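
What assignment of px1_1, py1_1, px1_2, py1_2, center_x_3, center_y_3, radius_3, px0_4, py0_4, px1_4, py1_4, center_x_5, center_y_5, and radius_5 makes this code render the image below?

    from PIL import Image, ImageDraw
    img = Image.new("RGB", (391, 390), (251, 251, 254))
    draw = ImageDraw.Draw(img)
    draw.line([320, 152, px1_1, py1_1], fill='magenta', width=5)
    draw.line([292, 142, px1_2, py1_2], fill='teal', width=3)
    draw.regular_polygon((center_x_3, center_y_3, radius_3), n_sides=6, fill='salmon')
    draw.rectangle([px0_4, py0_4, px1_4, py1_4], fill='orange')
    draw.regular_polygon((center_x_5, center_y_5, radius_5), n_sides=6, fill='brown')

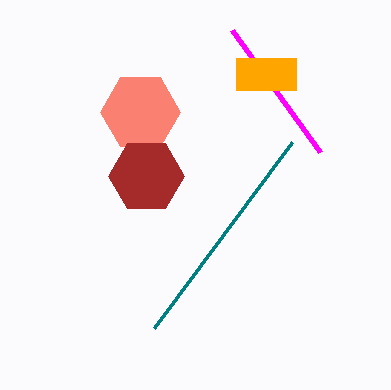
px1_1 = 232
py1_1 = 30
px1_2 = 154
py1_2 = 328
center_x_3 = 140
center_y_3 = 112
radius_3 = 40
px0_4 = 236
py0_4 = 58
px1_4 = 296
py1_4 = 90
center_x_5 = 146
center_y_5 = 176
radius_5 = 38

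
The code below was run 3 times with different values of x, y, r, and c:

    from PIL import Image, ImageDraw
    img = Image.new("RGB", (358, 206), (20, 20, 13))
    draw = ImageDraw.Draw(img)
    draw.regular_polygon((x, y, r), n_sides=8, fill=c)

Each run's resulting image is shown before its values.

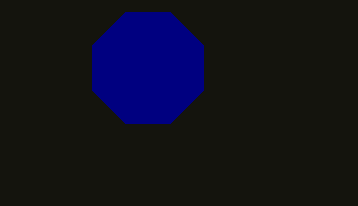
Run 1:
x = 148, y = 68, r = 60, c = 'navy'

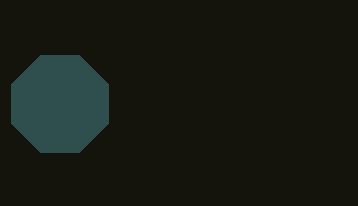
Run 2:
x = 60; y = 104; r = 52; c = 'darkslategray'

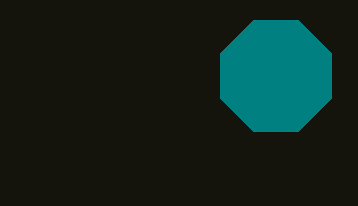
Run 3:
x = 276, y = 76, r = 60, c = 'teal'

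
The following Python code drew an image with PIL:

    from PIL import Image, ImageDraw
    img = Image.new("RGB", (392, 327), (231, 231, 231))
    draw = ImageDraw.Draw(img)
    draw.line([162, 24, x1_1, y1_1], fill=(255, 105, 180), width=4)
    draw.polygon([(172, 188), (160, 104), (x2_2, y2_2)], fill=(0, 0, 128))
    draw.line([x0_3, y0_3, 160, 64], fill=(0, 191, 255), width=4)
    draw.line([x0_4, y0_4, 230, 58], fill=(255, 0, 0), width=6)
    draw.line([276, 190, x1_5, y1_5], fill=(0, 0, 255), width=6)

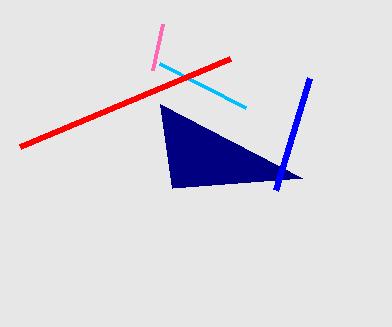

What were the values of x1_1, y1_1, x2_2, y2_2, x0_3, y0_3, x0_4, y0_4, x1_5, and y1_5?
x1_1 = 152; y1_1 = 70; x2_2 = 302; y2_2 = 178; x0_3 = 246; y0_3 = 108; x0_4 = 20; y0_4 = 146; x1_5 = 310; y1_5 = 78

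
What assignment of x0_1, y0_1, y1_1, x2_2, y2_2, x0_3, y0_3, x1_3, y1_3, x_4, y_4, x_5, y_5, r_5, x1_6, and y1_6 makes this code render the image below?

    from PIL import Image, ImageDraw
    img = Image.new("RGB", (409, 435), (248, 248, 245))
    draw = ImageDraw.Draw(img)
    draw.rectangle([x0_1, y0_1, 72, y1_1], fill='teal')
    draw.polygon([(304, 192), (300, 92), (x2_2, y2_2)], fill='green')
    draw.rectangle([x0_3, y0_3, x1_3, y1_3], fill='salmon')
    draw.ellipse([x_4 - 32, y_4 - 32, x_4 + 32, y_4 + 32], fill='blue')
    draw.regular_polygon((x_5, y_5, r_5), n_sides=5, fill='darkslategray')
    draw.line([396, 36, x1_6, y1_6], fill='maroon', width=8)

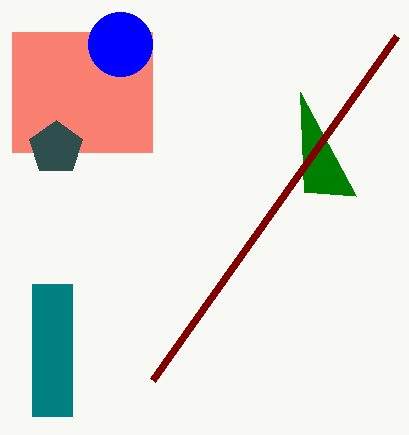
x0_1 = 32; y0_1 = 284; y1_1 = 416; x2_2 = 356; y2_2 = 196; x0_3 = 12; y0_3 = 32; x1_3 = 152; y1_3 = 152; x_4 = 120; y_4 = 44; x_5 = 56; y_5 = 148; r_5 = 28; x1_6 = 152; y1_6 = 380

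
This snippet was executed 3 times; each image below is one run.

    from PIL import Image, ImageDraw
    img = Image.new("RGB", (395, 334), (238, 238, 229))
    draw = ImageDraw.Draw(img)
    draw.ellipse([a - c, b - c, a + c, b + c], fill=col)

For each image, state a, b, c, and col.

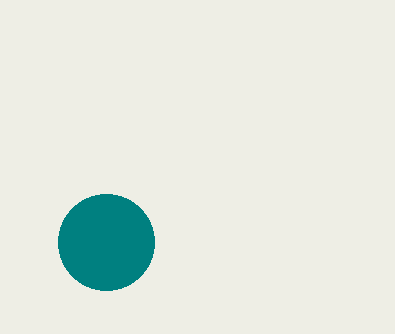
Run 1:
a = 106, b = 242, c = 48, col = 'teal'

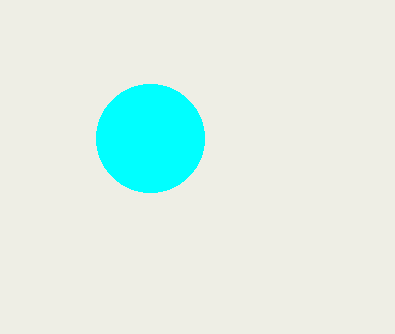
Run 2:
a = 150
b = 138
c = 54
col = 'cyan'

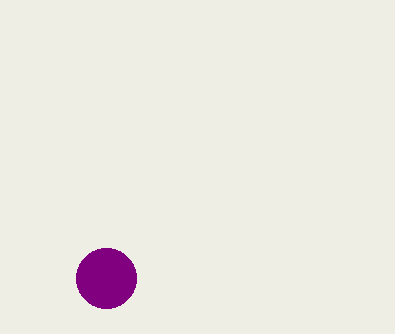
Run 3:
a = 106, b = 278, c = 30, col = 'purple'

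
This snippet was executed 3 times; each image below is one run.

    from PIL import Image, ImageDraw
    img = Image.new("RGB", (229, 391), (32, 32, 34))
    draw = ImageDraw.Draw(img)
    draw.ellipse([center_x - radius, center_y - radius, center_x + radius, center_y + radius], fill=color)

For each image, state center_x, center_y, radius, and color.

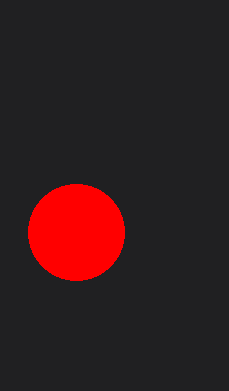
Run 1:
center_x = 76, center_y = 232, radius = 48, color = 'red'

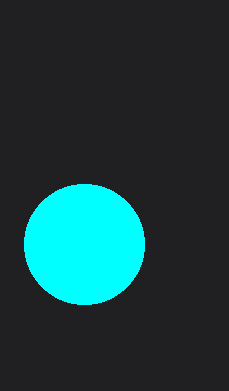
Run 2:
center_x = 84; center_y = 244; radius = 60; color = 'cyan'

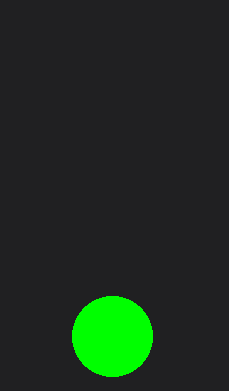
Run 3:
center_x = 112, center_y = 336, radius = 40, color = 'lime'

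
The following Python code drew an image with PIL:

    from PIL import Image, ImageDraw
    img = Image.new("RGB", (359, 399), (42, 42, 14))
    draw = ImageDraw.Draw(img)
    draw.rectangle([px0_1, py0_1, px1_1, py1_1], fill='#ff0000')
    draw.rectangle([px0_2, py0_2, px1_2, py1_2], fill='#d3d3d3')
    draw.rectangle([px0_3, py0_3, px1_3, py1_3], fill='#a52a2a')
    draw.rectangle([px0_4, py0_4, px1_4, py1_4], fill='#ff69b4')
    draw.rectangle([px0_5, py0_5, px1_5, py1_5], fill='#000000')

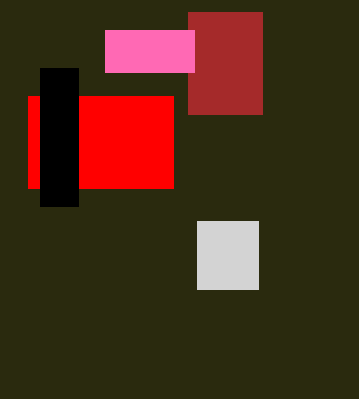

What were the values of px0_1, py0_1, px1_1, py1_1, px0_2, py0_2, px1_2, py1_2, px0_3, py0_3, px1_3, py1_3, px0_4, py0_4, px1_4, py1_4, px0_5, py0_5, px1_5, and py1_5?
px0_1 = 28, py0_1 = 96, px1_1 = 173, py1_1 = 188, px0_2 = 197, py0_2 = 221, px1_2 = 258, py1_2 = 289, px0_3 = 188, py0_3 = 12, px1_3 = 262, py1_3 = 114, px0_4 = 105, py0_4 = 30, px1_4 = 194, py1_4 = 72, px0_5 = 40, py0_5 = 68, px1_5 = 78, py1_5 = 206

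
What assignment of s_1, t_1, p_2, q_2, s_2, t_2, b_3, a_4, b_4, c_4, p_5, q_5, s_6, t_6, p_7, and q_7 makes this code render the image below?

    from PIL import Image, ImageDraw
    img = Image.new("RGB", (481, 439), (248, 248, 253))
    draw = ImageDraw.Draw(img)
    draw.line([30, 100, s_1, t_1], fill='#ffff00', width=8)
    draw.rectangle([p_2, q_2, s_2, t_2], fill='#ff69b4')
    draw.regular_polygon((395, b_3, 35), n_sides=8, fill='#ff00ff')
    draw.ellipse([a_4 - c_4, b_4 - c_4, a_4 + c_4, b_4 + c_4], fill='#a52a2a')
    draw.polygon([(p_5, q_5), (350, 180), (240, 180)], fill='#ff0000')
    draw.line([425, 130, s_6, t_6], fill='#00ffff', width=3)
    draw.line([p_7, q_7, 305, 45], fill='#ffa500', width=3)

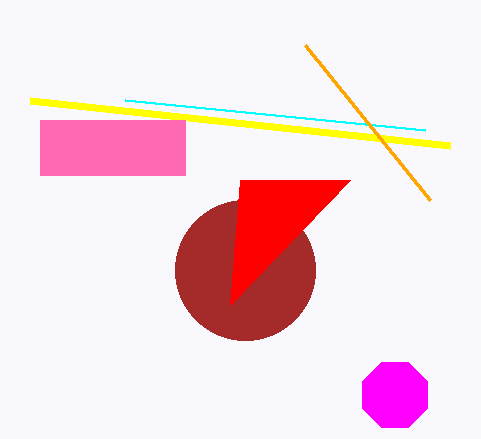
s_1 = 450
t_1 = 145
p_2 = 40
q_2 = 120
s_2 = 185
t_2 = 175
b_3 = 395
a_4 = 245
b_4 = 270
c_4 = 70
p_5 = 230
q_5 = 305
s_6 = 125
t_6 = 100
p_7 = 430
q_7 = 200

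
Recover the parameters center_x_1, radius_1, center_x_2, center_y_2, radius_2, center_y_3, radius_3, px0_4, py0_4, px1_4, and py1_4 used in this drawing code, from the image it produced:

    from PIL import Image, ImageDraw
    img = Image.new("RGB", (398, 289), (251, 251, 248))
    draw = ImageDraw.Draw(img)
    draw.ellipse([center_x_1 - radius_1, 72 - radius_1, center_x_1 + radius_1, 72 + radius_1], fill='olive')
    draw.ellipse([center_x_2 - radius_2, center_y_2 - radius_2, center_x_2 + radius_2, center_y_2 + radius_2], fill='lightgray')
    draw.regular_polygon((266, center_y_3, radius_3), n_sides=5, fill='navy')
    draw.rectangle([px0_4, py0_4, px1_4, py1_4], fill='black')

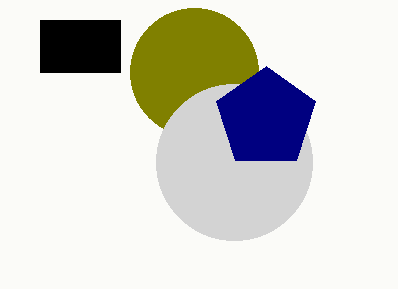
center_x_1 = 194
radius_1 = 64
center_x_2 = 234
center_y_2 = 162
radius_2 = 78
center_y_3 = 118
radius_3 = 52
px0_4 = 40
py0_4 = 20
px1_4 = 120
py1_4 = 72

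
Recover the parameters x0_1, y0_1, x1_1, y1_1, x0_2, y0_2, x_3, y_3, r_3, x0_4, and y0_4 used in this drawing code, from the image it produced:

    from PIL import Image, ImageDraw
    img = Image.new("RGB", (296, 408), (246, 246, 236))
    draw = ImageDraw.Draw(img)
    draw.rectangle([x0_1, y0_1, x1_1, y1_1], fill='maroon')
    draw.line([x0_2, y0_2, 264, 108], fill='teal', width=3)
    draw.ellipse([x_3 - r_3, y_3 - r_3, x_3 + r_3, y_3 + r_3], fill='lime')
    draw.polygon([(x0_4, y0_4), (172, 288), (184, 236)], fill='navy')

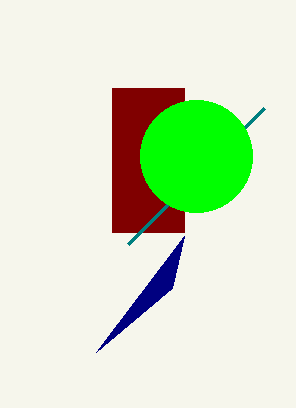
x0_1 = 112
y0_1 = 88
x1_1 = 184
y1_1 = 232
x0_2 = 128
y0_2 = 244
x_3 = 196
y_3 = 156
r_3 = 56
x0_4 = 96
y0_4 = 352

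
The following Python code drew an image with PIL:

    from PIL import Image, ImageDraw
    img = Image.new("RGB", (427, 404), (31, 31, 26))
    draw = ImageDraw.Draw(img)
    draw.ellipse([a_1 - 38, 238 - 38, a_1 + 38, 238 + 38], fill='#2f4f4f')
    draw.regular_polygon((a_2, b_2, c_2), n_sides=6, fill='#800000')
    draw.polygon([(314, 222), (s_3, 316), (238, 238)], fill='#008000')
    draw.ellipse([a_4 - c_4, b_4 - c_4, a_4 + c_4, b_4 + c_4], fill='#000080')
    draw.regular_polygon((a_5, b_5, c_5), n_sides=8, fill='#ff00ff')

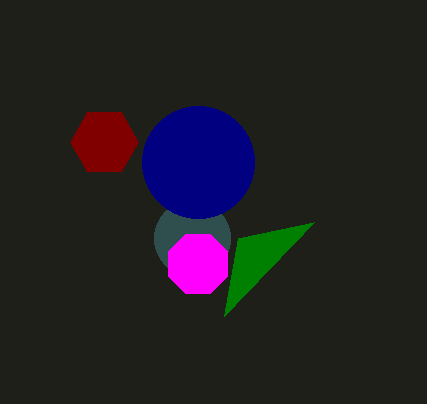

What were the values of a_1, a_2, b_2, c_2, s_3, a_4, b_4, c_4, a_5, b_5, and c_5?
a_1 = 192, a_2 = 104, b_2 = 142, c_2 = 34, s_3 = 224, a_4 = 198, b_4 = 162, c_4 = 56, a_5 = 198, b_5 = 264, c_5 = 32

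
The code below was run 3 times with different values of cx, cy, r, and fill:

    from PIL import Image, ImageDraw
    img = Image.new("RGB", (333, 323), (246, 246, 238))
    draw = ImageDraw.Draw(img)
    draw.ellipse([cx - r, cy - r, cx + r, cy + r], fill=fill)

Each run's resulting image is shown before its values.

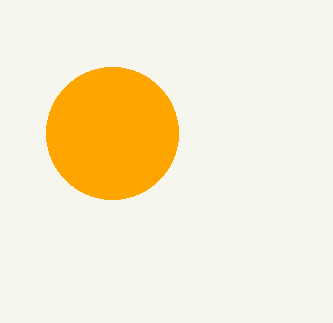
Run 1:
cx = 112; cy = 133; r = 66; fill = 'orange'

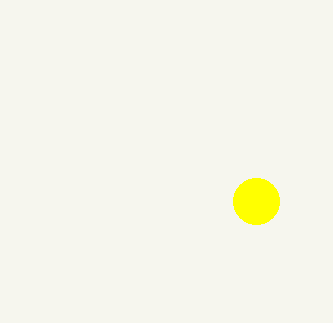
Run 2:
cx = 256, cy = 201, r = 23, fill = 'yellow'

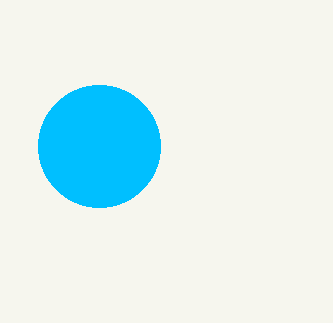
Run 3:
cx = 99, cy = 146, r = 61, fill = 'deepskyblue'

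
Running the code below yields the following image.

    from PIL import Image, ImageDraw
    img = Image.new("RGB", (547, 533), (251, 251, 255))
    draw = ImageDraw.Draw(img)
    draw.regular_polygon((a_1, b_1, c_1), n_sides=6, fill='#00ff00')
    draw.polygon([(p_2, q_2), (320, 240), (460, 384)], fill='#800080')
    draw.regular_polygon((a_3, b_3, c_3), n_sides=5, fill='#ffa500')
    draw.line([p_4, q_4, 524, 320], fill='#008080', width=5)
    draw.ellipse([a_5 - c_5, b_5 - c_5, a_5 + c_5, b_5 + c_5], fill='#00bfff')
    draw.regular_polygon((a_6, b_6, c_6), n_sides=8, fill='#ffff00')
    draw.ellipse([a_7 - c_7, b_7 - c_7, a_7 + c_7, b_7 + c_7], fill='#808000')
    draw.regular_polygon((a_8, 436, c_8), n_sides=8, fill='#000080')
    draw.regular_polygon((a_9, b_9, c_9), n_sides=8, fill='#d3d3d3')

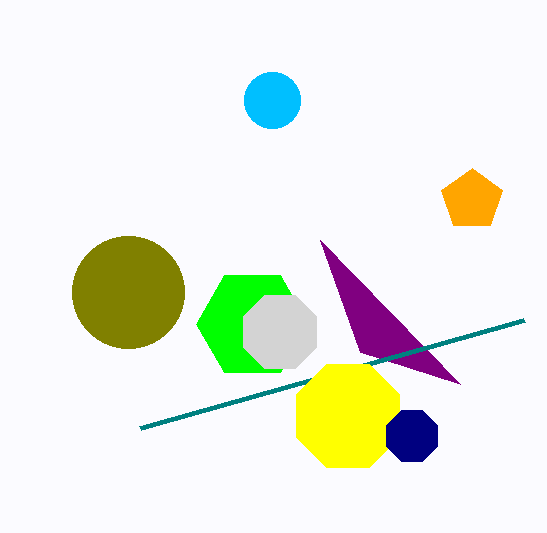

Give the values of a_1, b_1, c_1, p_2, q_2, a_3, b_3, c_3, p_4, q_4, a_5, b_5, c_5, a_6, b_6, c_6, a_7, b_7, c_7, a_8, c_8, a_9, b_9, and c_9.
a_1 = 252, b_1 = 324, c_1 = 56, p_2 = 360, q_2 = 352, a_3 = 472, b_3 = 200, c_3 = 32, p_4 = 140, q_4 = 428, a_5 = 272, b_5 = 100, c_5 = 28, a_6 = 348, b_6 = 416, c_6 = 56, a_7 = 128, b_7 = 292, c_7 = 56, a_8 = 412, c_8 = 28, a_9 = 280, b_9 = 332, c_9 = 40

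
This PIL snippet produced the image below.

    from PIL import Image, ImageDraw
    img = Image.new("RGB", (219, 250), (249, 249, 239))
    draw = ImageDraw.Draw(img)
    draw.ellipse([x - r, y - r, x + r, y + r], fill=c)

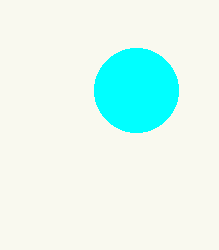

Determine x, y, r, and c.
x = 136; y = 90; r = 42; c = 'cyan'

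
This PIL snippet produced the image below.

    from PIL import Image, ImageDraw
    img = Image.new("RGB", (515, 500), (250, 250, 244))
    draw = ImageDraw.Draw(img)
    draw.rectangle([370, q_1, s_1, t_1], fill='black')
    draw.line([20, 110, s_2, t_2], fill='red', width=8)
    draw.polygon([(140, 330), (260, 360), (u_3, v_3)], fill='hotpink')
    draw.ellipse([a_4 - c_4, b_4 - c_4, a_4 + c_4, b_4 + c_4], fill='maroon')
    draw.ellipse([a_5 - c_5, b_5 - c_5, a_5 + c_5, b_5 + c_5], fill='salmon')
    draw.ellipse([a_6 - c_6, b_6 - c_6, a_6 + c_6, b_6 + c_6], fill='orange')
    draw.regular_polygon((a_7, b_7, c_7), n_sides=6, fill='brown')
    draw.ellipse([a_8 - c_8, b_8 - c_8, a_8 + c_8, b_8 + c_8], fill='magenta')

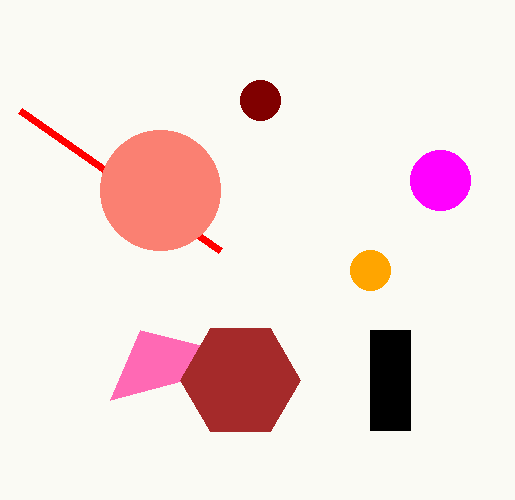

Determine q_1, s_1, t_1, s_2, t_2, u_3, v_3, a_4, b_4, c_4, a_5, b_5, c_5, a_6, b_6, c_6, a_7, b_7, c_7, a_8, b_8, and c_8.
q_1 = 330
s_1 = 410
t_1 = 430
s_2 = 220
t_2 = 250
u_3 = 110
v_3 = 400
a_4 = 260
b_4 = 100
c_4 = 20
a_5 = 160
b_5 = 190
c_5 = 60
a_6 = 370
b_6 = 270
c_6 = 20
a_7 = 240
b_7 = 380
c_7 = 60
a_8 = 440
b_8 = 180
c_8 = 30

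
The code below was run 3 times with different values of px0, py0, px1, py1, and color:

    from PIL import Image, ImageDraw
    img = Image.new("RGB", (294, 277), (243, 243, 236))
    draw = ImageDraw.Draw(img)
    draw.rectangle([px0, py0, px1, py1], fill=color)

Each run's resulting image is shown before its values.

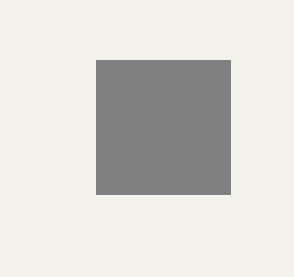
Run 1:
px0 = 96
py0 = 60
px1 = 230
py1 = 194
color = 'gray'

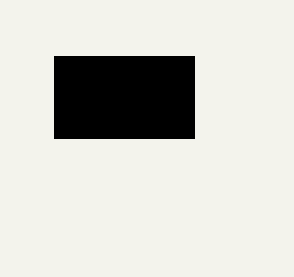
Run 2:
px0 = 54; py0 = 56; px1 = 194; py1 = 138; color = 'black'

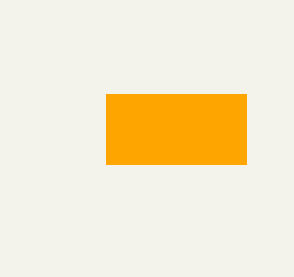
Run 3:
px0 = 106; py0 = 94; px1 = 246; py1 = 164; color = 'orange'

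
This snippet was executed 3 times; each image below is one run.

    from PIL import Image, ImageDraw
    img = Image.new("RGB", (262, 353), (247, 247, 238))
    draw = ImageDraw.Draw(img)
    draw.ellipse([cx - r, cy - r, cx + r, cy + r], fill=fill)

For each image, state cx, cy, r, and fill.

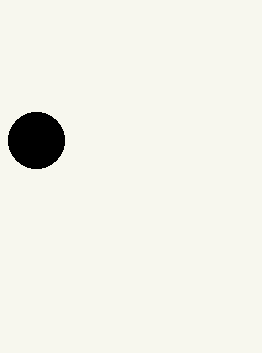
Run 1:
cx = 36; cy = 140; r = 28; fill = 'black'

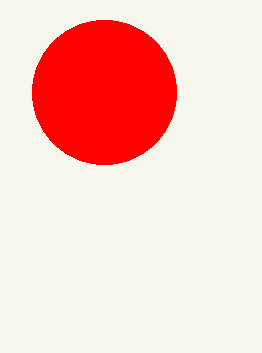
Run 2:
cx = 104
cy = 92
r = 72
fill = 'red'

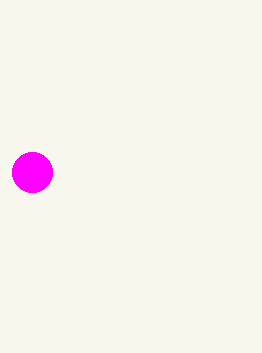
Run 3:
cx = 32, cy = 172, r = 20, fill = 'magenta'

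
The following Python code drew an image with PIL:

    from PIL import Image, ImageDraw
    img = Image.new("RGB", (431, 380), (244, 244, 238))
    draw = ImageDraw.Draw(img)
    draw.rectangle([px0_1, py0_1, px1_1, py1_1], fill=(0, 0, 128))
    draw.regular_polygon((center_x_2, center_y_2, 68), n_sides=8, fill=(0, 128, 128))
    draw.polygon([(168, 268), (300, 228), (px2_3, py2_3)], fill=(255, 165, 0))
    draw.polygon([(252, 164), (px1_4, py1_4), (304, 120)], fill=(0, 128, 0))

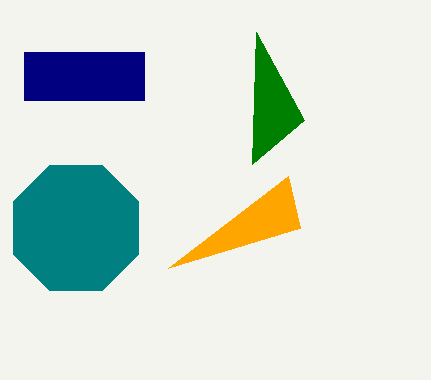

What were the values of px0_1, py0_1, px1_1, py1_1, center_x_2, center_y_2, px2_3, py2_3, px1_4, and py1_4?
px0_1 = 24
py0_1 = 52
px1_1 = 144
py1_1 = 100
center_x_2 = 76
center_y_2 = 228
px2_3 = 288
py2_3 = 176
px1_4 = 256
py1_4 = 32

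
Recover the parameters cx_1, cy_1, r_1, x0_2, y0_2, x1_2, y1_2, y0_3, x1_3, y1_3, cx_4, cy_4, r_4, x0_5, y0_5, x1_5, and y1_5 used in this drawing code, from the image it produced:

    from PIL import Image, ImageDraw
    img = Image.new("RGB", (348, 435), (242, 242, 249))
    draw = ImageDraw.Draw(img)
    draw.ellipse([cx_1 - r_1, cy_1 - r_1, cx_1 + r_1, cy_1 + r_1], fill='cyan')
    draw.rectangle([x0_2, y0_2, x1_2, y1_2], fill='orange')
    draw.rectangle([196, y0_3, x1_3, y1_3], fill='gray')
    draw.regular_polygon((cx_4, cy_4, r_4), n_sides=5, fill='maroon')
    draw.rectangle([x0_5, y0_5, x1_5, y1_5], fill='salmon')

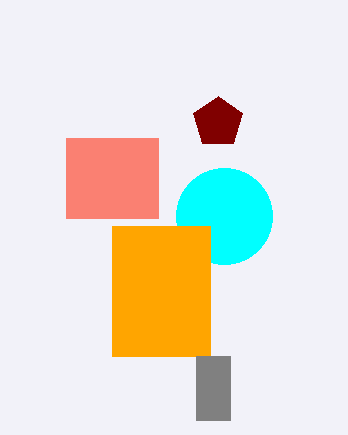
cx_1 = 224, cy_1 = 216, r_1 = 48, x0_2 = 112, y0_2 = 226, x1_2 = 210, y1_2 = 356, y0_3 = 356, x1_3 = 230, y1_3 = 420, cx_4 = 218, cy_4 = 122, r_4 = 26, x0_5 = 66, y0_5 = 138, x1_5 = 158, y1_5 = 218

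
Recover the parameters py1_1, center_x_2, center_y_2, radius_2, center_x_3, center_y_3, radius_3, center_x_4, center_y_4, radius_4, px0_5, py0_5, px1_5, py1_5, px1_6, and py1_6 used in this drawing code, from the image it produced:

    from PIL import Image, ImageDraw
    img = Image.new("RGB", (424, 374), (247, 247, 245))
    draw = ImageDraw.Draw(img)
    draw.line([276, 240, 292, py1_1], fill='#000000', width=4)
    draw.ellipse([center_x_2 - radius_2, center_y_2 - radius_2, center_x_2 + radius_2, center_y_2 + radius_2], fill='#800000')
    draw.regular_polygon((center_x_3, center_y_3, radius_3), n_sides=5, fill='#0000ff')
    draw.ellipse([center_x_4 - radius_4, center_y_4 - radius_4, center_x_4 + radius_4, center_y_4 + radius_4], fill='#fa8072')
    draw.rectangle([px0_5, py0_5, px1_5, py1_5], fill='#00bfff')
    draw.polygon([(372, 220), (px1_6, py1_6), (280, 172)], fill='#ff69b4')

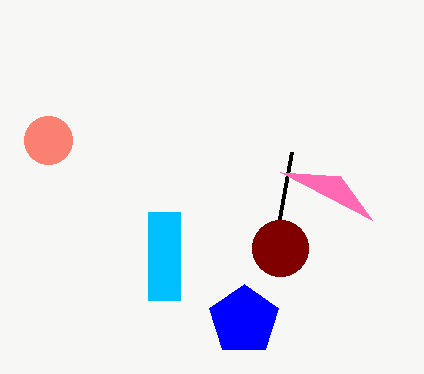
py1_1 = 152, center_x_2 = 280, center_y_2 = 248, radius_2 = 28, center_x_3 = 244, center_y_3 = 320, radius_3 = 36, center_x_4 = 48, center_y_4 = 140, radius_4 = 24, px0_5 = 148, py0_5 = 212, px1_5 = 180, py1_5 = 300, px1_6 = 340, py1_6 = 176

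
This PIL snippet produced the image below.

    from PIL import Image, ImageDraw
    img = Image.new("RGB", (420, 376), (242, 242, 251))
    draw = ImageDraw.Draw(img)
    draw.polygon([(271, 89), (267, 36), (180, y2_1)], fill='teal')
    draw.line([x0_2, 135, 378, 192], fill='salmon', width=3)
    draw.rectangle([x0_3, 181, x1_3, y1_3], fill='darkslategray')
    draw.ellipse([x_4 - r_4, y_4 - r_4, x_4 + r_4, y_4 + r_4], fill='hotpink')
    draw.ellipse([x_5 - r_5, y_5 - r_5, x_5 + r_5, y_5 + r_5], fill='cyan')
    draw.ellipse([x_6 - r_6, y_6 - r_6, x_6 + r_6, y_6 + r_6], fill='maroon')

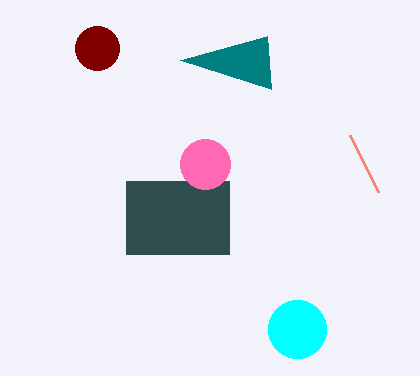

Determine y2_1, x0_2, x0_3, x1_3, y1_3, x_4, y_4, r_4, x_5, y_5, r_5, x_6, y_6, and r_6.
y2_1 = 60; x0_2 = 350; x0_3 = 126; x1_3 = 229; y1_3 = 254; x_4 = 205; y_4 = 164; r_4 = 25; x_5 = 297; y_5 = 329; r_5 = 29; x_6 = 97; y_6 = 48; r_6 = 22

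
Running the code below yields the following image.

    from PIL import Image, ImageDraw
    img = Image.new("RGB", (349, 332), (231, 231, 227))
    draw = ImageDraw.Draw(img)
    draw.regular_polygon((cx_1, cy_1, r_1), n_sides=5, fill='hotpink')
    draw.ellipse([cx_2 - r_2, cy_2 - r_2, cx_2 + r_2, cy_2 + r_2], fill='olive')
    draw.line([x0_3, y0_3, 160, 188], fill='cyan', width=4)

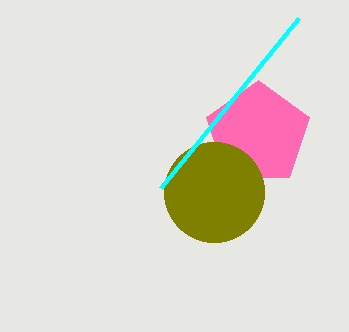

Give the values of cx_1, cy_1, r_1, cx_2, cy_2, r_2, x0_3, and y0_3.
cx_1 = 258, cy_1 = 134, r_1 = 54, cx_2 = 214, cy_2 = 192, r_2 = 50, x0_3 = 298, y0_3 = 18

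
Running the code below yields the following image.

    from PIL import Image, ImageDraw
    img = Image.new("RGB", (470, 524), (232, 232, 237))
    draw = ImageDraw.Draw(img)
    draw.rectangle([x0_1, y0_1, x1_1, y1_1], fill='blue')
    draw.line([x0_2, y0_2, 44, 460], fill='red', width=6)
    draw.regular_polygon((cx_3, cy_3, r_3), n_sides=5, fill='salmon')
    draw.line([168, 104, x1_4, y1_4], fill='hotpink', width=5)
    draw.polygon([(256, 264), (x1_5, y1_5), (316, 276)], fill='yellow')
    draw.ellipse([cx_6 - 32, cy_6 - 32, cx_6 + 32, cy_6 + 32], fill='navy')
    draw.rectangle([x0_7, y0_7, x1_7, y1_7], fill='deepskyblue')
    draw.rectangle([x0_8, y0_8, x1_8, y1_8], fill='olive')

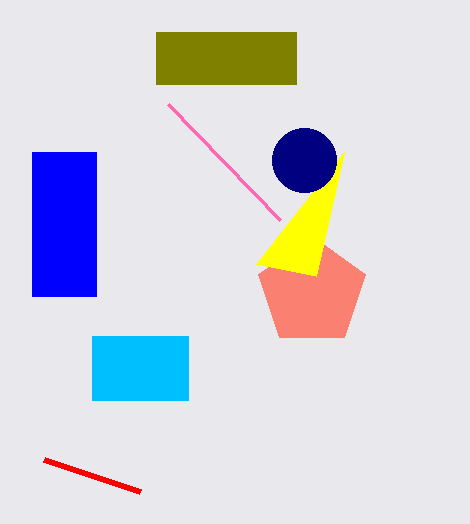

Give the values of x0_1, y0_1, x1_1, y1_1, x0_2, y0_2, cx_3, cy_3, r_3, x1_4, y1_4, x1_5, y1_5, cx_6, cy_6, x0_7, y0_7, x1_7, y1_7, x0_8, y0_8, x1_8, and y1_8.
x0_1 = 32; y0_1 = 152; x1_1 = 96; y1_1 = 296; x0_2 = 140; y0_2 = 492; cx_3 = 312; cy_3 = 292; r_3 = 56; x1_4 = 280; y1_4 = 220; x1_5 = 344; y1_5 = 152; cx_6 = 304; cy_6 = 160; x0_7 = 92; y0_7 = 336; x1_7 = 188; y1_7 = 400; x0_8 = 156; y0_8 = 32; x1_8 = 296; y1_8 = 84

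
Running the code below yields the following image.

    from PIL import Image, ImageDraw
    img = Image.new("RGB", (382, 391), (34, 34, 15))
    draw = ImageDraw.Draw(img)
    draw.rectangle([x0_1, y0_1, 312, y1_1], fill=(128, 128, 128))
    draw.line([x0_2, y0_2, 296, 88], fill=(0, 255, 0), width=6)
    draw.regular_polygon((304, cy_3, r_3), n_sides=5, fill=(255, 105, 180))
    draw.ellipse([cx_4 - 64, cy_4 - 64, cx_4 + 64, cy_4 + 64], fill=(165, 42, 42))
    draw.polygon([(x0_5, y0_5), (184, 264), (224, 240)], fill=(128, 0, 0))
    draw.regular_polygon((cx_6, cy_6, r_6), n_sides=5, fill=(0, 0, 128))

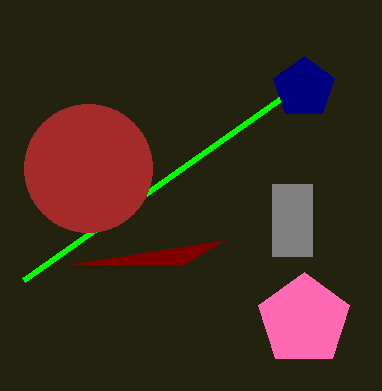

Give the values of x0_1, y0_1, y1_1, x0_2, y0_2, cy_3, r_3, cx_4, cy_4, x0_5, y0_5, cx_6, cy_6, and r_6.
x0_1 = 272; y0_1 = 184; y1_1 = 256; x0_2 = 24; y0_2 = 280; cy_3 = 320; r_3 = 48; cx_4 = 88; cy_4 = 168; x0_5 = 72; y0_5 = 264; cx_6 = 304; cy_6 = 88; r_6 = 32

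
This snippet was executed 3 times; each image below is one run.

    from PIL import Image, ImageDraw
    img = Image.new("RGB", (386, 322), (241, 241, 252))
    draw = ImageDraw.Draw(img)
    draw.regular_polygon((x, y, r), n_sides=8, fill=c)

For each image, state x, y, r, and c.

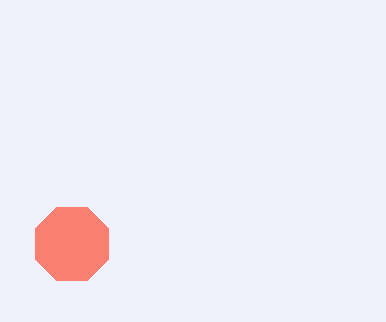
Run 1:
x = 72, y = 244, r = 40, c = 'salmon'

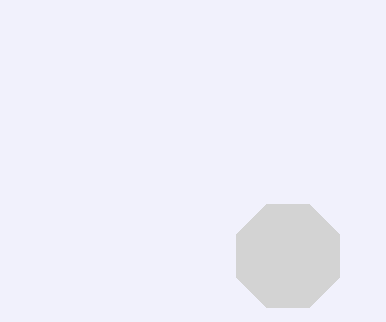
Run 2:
x = 288; y = 256; r = 56; c = 'lightgray'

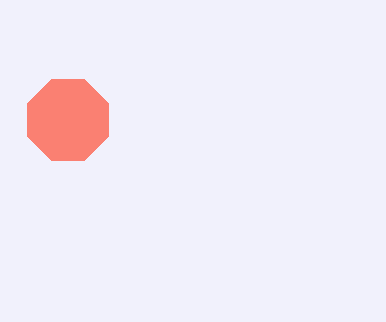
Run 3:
x = 68
y = 120
r = 44
c = 'salmon'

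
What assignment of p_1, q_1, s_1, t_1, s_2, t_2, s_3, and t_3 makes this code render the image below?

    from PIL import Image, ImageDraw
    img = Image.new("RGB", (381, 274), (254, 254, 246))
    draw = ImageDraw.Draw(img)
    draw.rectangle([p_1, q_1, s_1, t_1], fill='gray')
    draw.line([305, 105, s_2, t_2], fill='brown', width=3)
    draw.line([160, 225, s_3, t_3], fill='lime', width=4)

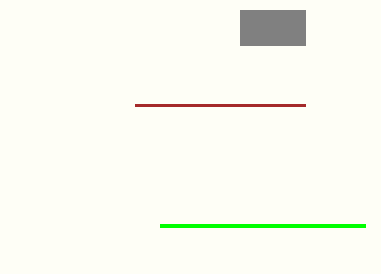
p_1 = 240, q_1 = 10, s_1 = 305, t_1 = 45, s_2 = 135, t_2 = 105, s_3 = 365, t_3 = 225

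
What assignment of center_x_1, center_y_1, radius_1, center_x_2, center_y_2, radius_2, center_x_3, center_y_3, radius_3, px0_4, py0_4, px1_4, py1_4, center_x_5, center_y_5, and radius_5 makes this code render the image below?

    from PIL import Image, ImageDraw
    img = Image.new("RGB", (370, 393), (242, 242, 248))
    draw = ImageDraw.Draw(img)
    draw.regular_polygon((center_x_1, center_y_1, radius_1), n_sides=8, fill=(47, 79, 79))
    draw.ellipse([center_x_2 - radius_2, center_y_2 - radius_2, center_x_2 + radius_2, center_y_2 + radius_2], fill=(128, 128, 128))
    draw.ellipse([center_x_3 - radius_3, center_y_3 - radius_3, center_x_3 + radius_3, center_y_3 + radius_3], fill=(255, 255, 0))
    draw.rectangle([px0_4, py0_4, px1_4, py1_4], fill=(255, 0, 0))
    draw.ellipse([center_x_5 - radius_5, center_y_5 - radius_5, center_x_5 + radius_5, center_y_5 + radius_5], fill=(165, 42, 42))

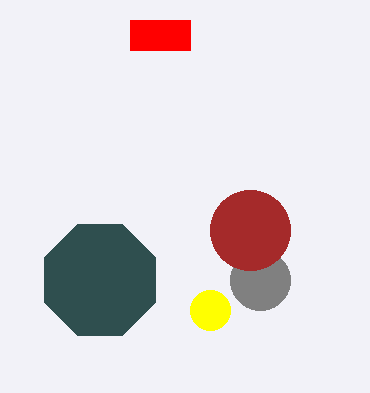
center_x_1 = 100
center_y_1 = 280
radius_1 = 60
center_x_2 = 260
center_y_2 = 280
radius_2 = 30
center_x_3 = 210
center_y_3 = 310
radius_3 = 20
px0_4 = 130
py0_4 = 20
px1_4 = 190
py1_4 = 50
center_x_5 = 250
center_y_5 = 230
radius_5 = 40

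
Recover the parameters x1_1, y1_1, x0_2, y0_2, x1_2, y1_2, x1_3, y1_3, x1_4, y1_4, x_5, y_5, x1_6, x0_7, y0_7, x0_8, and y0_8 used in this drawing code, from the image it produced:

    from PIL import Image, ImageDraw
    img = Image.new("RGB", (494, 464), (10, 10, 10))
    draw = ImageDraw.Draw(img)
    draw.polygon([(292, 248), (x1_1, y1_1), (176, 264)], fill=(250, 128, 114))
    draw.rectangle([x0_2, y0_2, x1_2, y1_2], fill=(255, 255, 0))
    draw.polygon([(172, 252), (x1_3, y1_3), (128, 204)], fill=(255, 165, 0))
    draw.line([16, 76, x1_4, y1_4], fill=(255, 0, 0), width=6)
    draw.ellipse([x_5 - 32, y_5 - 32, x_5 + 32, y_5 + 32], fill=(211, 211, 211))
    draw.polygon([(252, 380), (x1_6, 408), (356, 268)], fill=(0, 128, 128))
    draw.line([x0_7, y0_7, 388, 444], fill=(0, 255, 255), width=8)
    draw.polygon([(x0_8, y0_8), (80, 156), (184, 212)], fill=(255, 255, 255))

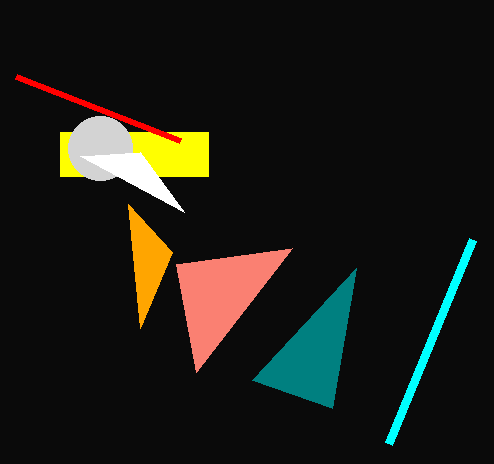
x1_1 = 196
y1_1 = 372
x0_2 = 60
y0_2 = 132
x1_2 = 208
y1_2 = 176
x1_3 = 140
y1_3 = 328
x1_4 = 180
y1_4 = 140
x_5 = 100
y_5 = 148
x1_6 = 332
x0_7 = 472
y0_7 = 240
x0_8 = 140
y0_8 = 152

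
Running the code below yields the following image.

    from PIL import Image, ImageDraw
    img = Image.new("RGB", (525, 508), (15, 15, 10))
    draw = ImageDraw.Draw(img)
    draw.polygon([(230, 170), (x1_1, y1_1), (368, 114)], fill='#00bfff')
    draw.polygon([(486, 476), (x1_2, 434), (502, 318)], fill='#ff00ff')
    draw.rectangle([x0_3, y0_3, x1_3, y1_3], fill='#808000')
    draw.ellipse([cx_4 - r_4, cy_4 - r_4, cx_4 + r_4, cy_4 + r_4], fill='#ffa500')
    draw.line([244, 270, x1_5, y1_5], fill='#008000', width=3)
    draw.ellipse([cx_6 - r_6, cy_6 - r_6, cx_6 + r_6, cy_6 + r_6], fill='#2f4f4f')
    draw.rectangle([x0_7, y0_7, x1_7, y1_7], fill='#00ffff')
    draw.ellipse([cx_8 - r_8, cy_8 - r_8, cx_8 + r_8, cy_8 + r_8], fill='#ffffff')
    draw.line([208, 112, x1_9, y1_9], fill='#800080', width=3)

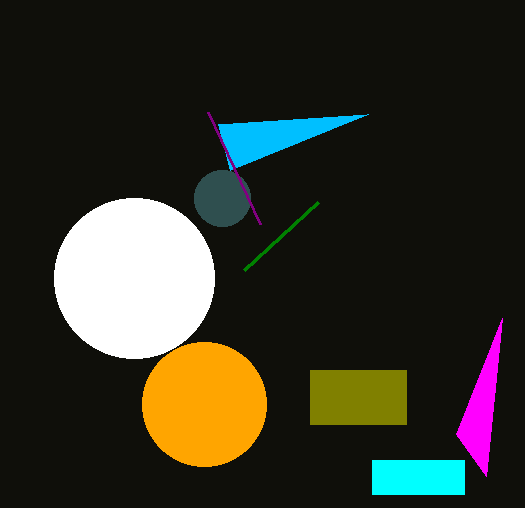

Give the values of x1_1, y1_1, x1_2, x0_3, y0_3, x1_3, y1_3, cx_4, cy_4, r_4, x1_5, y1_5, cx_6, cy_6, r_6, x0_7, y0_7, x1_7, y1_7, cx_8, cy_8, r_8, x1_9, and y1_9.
x1_1 = 218; y1_1 = 124; x1_2 = 456; x0_3 = 310; y0_3 = 370; x1_3 = 406; y1_3 = 424; cx_4 = 204; cy_4 = 404; r_4 = 62; x1_5 = 318; y1_5 = 202; cx_6 = 222; cy_6 = 198; r_6 = 28; x0_7 = 372; y0_7 = 460; x1_7 = 464; y1_7 = 494; cx_8 = 134; cy_8 = 278; r_8 = 80; x1_9 = 260; y1_9 = 224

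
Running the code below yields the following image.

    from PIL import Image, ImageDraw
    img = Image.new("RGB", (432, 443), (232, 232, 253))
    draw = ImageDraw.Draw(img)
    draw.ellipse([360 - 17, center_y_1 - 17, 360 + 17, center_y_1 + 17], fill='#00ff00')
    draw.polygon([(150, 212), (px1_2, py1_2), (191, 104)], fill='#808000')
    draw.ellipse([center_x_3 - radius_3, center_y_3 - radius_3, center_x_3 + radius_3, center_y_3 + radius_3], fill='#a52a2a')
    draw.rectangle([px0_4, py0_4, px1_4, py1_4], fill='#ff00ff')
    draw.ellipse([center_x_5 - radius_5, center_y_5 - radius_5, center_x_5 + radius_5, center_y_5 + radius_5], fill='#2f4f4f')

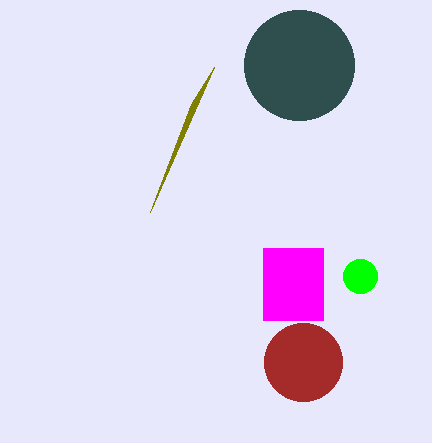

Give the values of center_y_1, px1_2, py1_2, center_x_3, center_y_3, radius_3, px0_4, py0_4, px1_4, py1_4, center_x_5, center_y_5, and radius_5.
center_y_1 = 276
px1_2 = 214
py1_2 = 67
center_x_3 = 303
center_y_3 = 362
radius_3 = 39
px0_4 = 263
py0_4 = 248
px1_4 = 323
py1_4 = 320
center_x_5 = 299
center_y_5 = 65
radius_5 = 55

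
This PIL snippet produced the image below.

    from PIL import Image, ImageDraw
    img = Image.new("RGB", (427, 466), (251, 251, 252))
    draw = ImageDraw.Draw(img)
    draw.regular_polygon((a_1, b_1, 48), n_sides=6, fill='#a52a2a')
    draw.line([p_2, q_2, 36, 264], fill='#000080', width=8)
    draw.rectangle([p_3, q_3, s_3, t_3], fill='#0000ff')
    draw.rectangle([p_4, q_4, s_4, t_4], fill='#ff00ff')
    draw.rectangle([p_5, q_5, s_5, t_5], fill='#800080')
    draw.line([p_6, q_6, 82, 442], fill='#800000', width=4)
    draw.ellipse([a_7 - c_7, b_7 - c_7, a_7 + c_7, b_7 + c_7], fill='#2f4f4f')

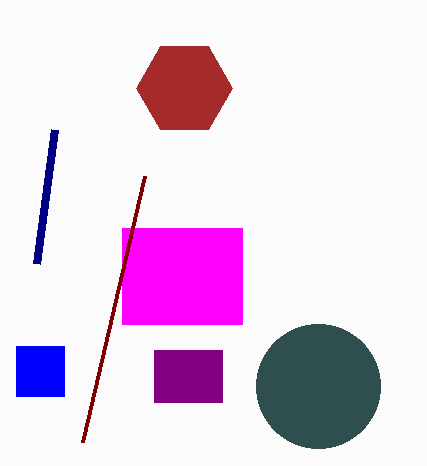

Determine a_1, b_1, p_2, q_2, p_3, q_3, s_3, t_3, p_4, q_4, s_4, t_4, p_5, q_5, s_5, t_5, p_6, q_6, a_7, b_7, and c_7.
a_1 = 184; b_1 = 88; p_2 = 54; q_2 = 130; p_3 = 16; q_3 = 346; s_3 = 64; t_3 = 396; p_4 = 122; q_4 = 228; s_4 = 242; t_4 = 324; p_5 = 154; q_5 = 350; s_5 = 222; t_5 = 402; p_6 = 144; q_6 = 176; a_7 = 318; b_7 = 386; c_7 = 62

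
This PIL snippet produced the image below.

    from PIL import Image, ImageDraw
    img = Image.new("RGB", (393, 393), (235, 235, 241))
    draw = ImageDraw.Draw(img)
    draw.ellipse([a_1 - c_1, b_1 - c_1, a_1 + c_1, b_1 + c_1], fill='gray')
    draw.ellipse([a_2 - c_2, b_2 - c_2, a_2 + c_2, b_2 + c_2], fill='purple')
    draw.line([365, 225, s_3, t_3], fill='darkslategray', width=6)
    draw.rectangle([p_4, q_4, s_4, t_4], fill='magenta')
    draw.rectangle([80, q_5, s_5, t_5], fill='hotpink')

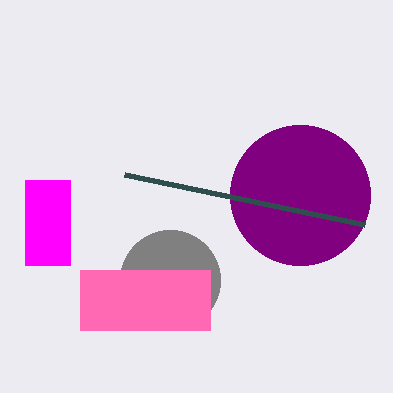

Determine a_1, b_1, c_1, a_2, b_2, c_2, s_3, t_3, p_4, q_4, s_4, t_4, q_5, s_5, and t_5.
a_1 = 170; b_1 = 280; c_1 = 50; a_2 = 300; b_2 = 195; c_2 = 70; s_3 = 125; t_3 = 175; p_4 = 25; q_4 = 180; s_4 = 70; t_4 = 265; q_5 = 270; s_5 = 210; t_5 = 330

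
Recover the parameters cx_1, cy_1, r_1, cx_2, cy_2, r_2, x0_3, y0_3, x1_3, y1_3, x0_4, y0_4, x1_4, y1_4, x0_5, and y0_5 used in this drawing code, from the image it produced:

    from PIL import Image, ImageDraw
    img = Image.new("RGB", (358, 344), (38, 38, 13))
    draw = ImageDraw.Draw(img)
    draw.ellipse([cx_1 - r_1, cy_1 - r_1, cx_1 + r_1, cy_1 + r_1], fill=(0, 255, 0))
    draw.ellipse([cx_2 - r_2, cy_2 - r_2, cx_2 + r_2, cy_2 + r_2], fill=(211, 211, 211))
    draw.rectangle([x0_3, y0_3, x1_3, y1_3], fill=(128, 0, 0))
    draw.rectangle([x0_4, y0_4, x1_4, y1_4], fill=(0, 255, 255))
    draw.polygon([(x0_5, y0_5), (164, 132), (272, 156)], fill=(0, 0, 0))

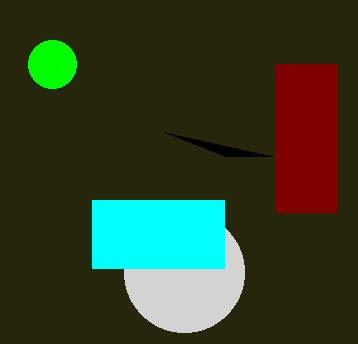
cx_1 = 52
cy_1 = 64
r_1 = 24
cx_2 = 184
cy_2 = 272
r_2 = 60
x0_3 = 276
y0_3 = 64
x1_3 = 336
y1_3 = 212
x0_4 = 92
y0_4 = 200
x1_4 = 224
y1_4 = 268
x0_5 = 224
y0_5 = 156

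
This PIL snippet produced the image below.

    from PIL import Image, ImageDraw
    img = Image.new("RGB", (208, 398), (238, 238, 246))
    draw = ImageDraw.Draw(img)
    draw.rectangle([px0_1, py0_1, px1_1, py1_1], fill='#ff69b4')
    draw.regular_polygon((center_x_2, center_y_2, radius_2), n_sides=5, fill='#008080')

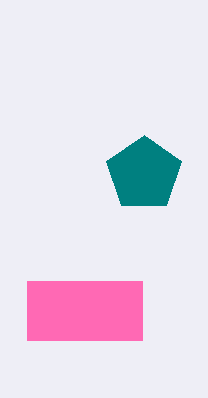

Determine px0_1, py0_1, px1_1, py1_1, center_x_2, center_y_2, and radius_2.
px0_1 = 27
py0_1 = 281
px1_1 = 142
py1_1 = 340
center_x_2 = 144
center_y_2 = 174
radius_2 = 39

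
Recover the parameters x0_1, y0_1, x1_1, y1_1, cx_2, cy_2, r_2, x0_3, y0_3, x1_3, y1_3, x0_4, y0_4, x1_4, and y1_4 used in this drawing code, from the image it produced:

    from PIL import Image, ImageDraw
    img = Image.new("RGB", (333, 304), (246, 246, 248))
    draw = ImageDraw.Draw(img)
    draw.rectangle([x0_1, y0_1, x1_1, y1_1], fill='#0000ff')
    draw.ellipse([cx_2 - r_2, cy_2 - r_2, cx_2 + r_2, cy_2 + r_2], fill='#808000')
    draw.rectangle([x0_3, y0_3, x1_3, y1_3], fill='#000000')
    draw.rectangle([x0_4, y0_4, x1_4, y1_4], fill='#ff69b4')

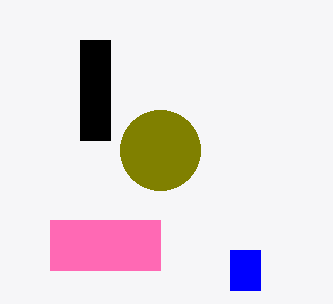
x0_1 = 230, y0_1 = 250, x1_1 = 260, y1_1 = 290, cx_2 = 160, cy_2 = 150, r_2 = 40, x0_3 = 80, y0_3 = 40, x1_3 = 110, y1_3 = 140, x0_4 = 50, y0_4 = 220, x1_4 = 160, y1_4 = 270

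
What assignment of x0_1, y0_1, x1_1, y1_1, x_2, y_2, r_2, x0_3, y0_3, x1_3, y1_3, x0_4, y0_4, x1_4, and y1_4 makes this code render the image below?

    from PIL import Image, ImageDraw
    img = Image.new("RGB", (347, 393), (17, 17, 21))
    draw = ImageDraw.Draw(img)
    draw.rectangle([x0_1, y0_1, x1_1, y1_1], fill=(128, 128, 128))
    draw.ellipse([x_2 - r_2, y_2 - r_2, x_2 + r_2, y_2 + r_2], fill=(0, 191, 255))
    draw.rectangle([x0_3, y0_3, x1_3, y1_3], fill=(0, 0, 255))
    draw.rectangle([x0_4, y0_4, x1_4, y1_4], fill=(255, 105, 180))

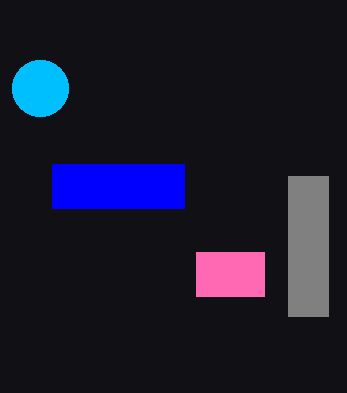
x0_1 = 288; y0_1 = 176; x1_1 = 328; y1_1 = 316; x_2 = 40; y_2 = 88; r_2 = 28; x0_3 = 52; y0_3 = 164; x1_3 = 184; y1_3 = 208; x0_4 = 196; y0_4 = 252; x1_4 = 264; y1_4 = 296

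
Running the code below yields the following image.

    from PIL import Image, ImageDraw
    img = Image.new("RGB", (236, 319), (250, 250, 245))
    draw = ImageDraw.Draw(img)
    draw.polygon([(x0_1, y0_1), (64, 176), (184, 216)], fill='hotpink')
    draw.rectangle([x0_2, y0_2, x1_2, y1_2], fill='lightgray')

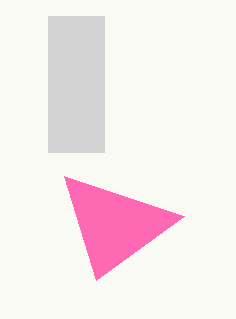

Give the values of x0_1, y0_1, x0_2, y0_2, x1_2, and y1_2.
x0_1 = 96, y0_1 = 280, x0_2 = 48, y0_2 = 16, x1_2 = 104, y1_2 = 152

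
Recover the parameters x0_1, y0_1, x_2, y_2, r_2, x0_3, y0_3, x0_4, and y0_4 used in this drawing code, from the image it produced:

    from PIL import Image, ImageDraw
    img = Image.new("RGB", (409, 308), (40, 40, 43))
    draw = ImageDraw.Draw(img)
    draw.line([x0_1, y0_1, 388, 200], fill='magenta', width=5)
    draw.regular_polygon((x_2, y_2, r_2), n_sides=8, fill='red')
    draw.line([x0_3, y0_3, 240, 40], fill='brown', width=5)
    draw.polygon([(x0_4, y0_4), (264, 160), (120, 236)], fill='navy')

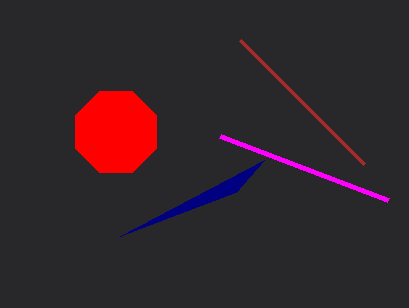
x0_1 = 220
y0_1 = 136
x_2 = 116
y_2 = 132
r_2 = 44
x0_3 = 364
y0_3 = 164
x0_4 = 236
y0_4 = 192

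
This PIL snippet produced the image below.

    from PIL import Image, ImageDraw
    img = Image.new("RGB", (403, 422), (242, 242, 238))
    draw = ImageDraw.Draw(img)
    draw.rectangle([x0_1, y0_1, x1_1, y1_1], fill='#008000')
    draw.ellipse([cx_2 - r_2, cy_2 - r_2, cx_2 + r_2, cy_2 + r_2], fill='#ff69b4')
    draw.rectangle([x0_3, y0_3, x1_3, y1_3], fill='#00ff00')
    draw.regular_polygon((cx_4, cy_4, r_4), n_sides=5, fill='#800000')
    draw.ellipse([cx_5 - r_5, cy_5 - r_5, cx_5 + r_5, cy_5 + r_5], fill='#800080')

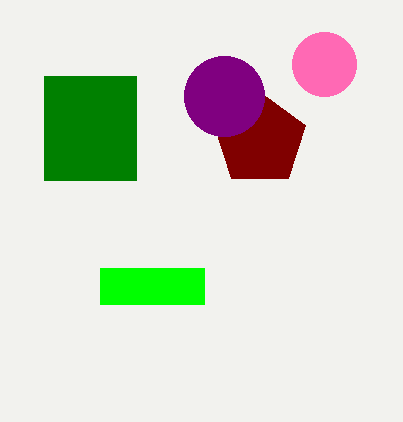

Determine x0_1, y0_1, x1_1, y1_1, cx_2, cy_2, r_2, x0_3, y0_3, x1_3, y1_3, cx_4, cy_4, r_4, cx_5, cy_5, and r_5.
x0_1 = 44; y0_1 = 76; x1_1 = 136; y1_1 = 180; cx_2 = 324; cy_2 = 64; r_2 = 32; x0_3 = 100; y0_3 = 268; x1_3 = 204; y1_3 = 304; cx_4 = 260; cy_4 = 140; r_4 = 48; cx_5 = 224; cy_5 = 96; r_5 = 40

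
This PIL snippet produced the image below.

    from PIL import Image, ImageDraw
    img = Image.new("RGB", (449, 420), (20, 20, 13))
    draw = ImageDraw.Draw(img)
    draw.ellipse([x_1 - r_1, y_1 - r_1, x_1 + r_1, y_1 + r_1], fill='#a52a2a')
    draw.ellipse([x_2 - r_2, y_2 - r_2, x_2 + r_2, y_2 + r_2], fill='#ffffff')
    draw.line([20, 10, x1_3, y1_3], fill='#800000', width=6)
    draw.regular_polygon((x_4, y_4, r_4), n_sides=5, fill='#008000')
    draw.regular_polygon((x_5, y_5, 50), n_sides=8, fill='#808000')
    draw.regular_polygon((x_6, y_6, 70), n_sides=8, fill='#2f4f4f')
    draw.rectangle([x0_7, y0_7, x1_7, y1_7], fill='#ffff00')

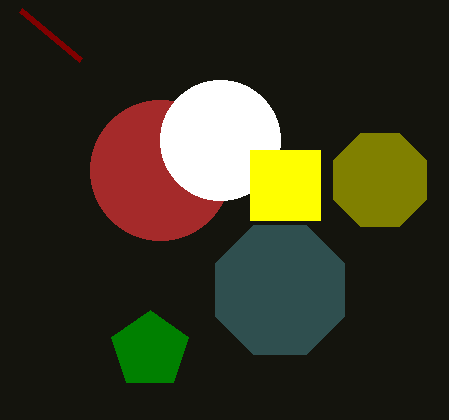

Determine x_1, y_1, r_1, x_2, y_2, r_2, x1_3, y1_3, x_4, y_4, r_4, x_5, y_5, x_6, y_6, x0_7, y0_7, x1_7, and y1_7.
x_1 = 160
y_1 = 170
r_1 = 70
x_2 = 220
y_2 = 140
r_2 = 60
x1_3 = 80
y1_3 = 60
x_4 = 150
y_4 = 350
r_4 = 40
x_5 = 380
y_5 = 180
x_6 = 280
y_6 = 290
x0_7 = 250
y0_7 = 150
x1_7 = 320
y1_7 = 220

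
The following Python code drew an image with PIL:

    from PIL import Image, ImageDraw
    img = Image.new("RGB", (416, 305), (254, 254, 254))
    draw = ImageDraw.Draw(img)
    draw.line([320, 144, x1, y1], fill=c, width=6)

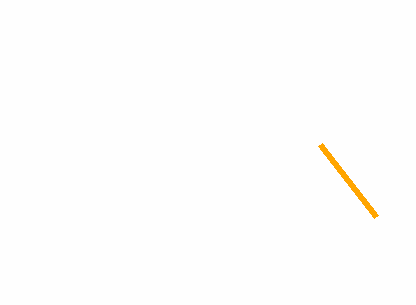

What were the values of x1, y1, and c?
x1 = 376, y1 = 216, c = 'orange'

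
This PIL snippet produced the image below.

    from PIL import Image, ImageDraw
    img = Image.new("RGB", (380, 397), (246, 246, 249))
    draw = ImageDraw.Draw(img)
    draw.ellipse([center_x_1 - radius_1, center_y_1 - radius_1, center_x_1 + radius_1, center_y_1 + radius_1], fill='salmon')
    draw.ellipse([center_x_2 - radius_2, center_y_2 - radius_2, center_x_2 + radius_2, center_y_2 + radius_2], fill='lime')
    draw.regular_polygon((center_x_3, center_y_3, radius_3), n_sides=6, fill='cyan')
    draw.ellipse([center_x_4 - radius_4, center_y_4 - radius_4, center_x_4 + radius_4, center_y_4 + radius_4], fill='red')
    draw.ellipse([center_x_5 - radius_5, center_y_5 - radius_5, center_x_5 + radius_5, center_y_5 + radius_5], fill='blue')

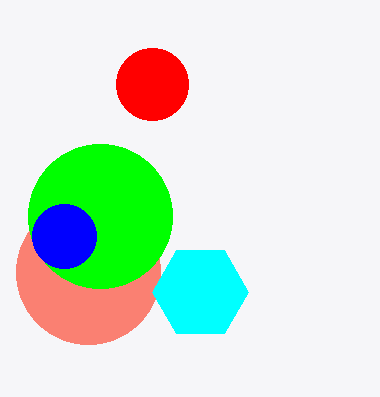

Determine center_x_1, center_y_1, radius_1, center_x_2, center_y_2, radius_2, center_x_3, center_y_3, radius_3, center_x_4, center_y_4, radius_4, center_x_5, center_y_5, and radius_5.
center_x_1 = 88; center_y_1 = 272; radius_1 = 72; center_x_2 = 100; center_y_2 = 216; radius_2 = 72; center_x_3 = 200; center_y_3 = 292; radius_3 = 48; center_x_4 = 152; center_y_4 = 84; radius_4 = 36; center_x_5 = 64; center_y_5 = 236; radius_5 = 32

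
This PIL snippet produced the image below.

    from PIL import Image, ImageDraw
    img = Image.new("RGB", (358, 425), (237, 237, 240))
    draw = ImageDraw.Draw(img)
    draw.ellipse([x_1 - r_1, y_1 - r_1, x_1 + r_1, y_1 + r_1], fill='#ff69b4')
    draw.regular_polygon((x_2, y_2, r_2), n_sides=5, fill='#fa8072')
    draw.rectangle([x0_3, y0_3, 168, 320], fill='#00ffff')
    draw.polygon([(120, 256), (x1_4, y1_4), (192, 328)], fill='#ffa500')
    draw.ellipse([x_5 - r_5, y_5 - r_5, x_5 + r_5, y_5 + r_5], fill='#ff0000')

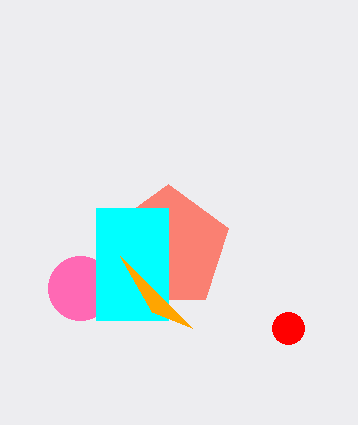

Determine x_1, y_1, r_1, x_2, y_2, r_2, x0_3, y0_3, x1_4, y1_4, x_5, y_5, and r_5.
x_1 = 80; y_1 = 288; r_1 = 32; x_2 = 168; y_2 = 248; r_2 = 64; x0_3 = 96; y0_3 = 208; x1_4 = 152; y1_4 = 312; x_5 = 288; y_5 = 328; r_5 = 16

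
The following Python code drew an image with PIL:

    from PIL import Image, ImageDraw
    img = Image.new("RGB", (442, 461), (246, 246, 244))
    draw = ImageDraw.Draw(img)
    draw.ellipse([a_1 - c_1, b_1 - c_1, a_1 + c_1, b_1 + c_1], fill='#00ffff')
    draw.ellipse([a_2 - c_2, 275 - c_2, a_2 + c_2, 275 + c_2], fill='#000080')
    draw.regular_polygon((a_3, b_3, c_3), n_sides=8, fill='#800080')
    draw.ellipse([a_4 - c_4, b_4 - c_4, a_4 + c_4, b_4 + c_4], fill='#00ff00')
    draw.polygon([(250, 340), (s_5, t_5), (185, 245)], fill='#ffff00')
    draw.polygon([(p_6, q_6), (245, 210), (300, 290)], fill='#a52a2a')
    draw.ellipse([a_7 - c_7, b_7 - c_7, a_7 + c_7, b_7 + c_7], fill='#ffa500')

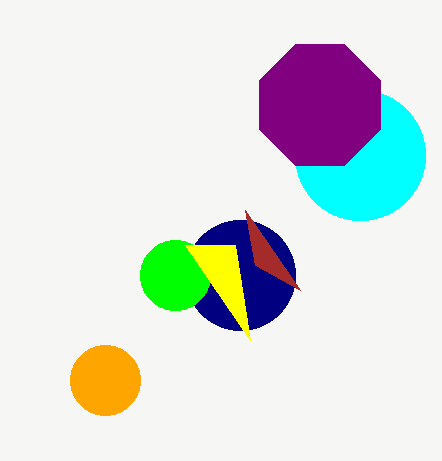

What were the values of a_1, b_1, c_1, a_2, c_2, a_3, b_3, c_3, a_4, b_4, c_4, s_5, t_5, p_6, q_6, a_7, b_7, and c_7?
a_1 = 360
b_1 = 155
c_1 = 65
a_2 = 240
c_2 = 55
a_3 = 320
b_3 = 105
c_3 = 65
a_4 = 175
b_4 = 275
c_4 = 35
s_5 = 235
t_5 = 245
p_6 = 255
q_6 = 265
a_7 = 105
b_7 = 380
c_7 = 35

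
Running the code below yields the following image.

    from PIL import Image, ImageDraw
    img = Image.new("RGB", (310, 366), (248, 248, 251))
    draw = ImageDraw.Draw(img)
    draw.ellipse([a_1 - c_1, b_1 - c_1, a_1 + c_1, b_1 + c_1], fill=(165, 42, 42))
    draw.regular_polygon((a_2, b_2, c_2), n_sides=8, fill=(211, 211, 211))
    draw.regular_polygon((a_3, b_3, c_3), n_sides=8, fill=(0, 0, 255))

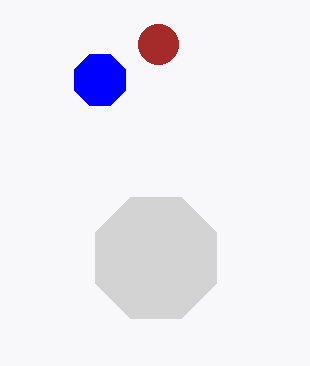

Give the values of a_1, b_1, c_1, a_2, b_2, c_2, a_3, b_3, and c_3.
a_1 = 158
b_1 = 44
c_1 = 20
a_2 = 156
b_2 = 258
c_2 = 66
a_3 = 100
b_3 = 80
c_3 = 28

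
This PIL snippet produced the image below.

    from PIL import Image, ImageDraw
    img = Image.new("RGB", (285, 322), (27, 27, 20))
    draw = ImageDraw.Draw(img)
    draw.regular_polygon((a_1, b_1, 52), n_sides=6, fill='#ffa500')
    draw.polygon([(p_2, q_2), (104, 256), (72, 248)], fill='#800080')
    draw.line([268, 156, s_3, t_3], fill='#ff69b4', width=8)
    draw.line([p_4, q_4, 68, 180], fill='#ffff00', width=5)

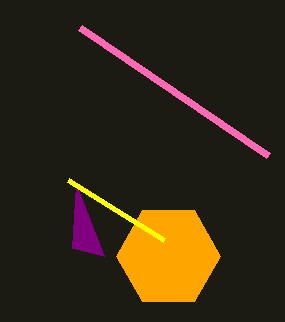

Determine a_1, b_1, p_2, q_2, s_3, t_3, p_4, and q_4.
a_1 = 168
b_1 = 256
p_2 = 76
q_2 = 184
s_3 = 80
t_3 = 28
p_4 = 164
q_4 = 240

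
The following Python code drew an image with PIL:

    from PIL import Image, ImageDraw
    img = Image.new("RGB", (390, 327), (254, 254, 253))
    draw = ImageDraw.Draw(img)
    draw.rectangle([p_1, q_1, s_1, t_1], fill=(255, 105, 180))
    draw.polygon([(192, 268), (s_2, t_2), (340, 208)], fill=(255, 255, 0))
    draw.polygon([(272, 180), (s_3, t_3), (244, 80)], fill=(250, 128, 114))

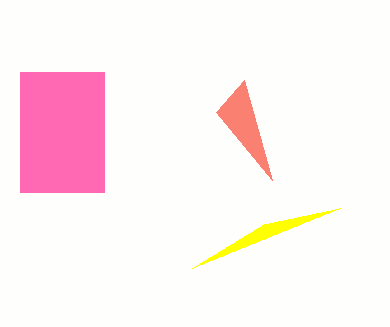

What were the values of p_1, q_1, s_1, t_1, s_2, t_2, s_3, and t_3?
p_1 = 20, q_1 = 72, s_1 = 104, t_1 = 192, s_2 = 264, t_2 = 224, s_3 = 216, t_3 = 112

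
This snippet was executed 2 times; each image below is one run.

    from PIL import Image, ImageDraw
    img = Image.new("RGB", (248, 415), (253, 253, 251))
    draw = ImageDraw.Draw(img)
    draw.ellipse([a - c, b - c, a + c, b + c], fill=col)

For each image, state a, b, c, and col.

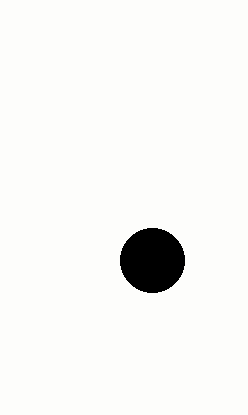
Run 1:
a = 152, b = 260, c = 32, col = 'black'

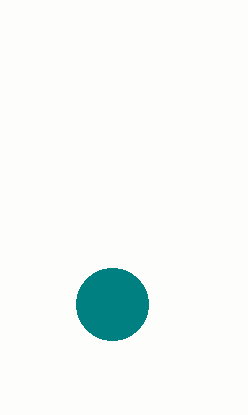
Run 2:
a = 112
b = 304
c = 36
col = 'teal'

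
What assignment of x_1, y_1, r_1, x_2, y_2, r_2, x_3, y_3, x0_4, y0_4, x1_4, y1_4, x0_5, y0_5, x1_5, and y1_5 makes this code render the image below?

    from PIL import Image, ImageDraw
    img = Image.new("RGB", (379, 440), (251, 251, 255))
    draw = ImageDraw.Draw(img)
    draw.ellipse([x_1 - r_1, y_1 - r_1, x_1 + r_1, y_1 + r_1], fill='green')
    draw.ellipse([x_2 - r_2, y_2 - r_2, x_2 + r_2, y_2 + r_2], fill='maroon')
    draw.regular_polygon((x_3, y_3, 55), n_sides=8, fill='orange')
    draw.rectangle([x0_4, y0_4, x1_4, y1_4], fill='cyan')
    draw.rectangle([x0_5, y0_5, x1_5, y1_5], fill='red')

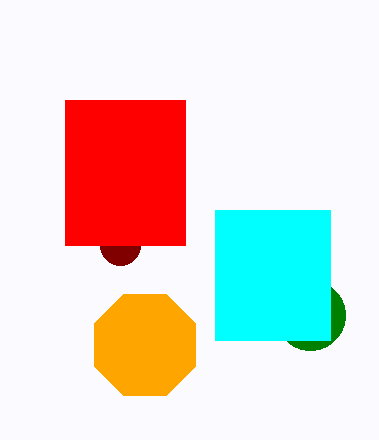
x_1 = 310
y_1 = 315
r_1 = 35
x_2 = 120
y_2 = 245
r_2 = 20
x_3 = 145
y_3 = 345
x0_4 = 215
y0_4 = 210
x1_4 = 330
y1_4 = 340
x0_5 = 65
y0_5 = 100
x1_5 = 185
y1_5 = 245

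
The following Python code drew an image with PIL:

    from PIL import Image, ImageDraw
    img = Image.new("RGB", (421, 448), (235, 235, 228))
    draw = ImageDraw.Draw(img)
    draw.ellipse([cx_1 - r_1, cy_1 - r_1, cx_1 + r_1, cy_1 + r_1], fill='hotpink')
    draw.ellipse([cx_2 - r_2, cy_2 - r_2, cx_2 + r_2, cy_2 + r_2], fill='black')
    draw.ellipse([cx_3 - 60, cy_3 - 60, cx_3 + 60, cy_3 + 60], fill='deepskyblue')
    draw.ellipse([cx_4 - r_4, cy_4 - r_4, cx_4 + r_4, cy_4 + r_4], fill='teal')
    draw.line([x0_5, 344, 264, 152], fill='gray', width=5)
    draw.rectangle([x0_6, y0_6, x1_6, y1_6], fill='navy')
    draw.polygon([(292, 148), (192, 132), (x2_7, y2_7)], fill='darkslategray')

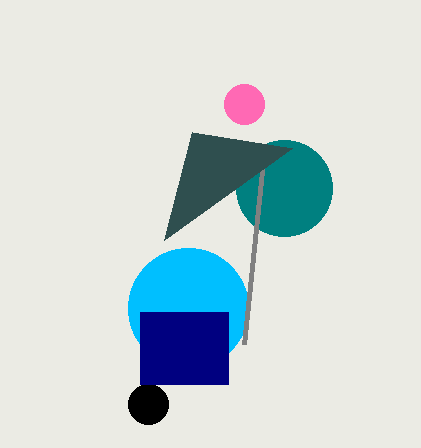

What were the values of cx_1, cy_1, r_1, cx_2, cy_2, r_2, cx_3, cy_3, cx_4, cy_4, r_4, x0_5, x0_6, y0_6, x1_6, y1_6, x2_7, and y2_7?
cx_1 = 244; cy_1 = 104; r_1 = 20; cx_2 = 148; cy_2 = 404; r_2 = 20; cx_3 = 188; cy_3 = 308; cx_4 = 284; cy_4 = 188; r_4 = 48; x0_5 = 244; x0_6 = 140; y0_6 = 312; x1_6 = 228; y1_6 = 384; x2_7 = 164; y2_7 = 240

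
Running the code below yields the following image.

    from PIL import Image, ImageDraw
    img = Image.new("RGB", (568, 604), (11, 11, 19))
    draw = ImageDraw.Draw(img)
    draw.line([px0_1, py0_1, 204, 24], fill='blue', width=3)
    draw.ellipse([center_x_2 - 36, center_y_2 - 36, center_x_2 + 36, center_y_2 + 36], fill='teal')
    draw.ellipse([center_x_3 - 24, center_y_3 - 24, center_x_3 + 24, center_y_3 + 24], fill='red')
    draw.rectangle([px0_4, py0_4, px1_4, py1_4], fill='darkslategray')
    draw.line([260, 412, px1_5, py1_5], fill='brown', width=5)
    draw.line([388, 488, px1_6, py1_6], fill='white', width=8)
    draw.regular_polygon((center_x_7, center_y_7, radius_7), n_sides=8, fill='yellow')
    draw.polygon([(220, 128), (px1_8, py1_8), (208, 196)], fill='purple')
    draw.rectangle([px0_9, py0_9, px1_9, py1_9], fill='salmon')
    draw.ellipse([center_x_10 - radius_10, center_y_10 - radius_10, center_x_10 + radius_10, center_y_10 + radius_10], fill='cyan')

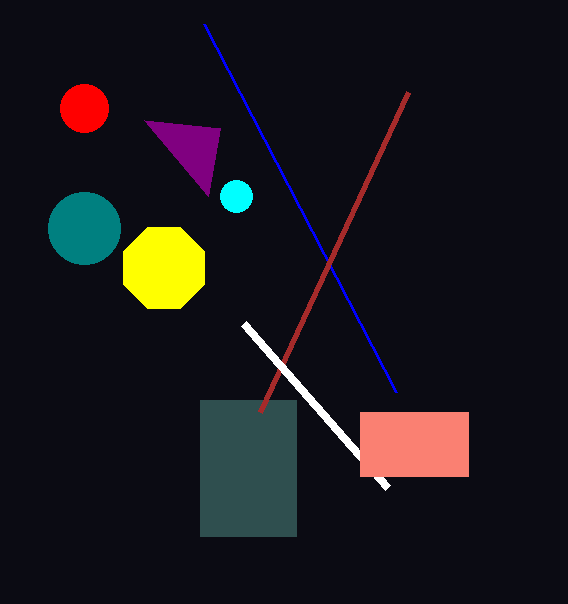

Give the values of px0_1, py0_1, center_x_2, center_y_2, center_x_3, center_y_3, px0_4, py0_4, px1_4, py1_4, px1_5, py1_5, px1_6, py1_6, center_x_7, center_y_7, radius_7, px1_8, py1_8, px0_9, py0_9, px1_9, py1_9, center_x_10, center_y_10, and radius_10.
px0_1 = 396, py0_1 = 392, center_x_2 = 84, center_y_2 = 228, center_x_3 = 84, center_y_3 = 108, px0_4 = 200, py0_4 = 400, px1_4 = 296, py1_4 = 536, px1_5 = 408, py1_5 = 92, px1_6 = 244, py1_6 = 324, center_x_7 = 164, center_y_7 = 268, radius_7 = 44, px1_8 = 144, py1_8 = 120, px0_9 = 360, py0_9 = 412, px1_9 = 468, py1_9 = 476, center_x_10 = 236, center_y_10 = 196, radius_10 = 16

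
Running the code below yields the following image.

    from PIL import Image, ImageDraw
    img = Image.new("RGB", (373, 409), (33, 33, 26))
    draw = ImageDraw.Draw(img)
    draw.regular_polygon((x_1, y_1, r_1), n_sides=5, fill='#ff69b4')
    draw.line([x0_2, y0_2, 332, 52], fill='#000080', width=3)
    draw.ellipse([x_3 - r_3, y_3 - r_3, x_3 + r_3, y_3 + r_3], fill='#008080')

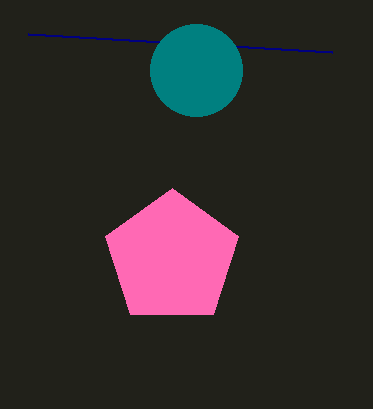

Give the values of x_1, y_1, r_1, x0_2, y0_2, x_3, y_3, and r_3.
x_1 = 172; y_1 = 258; r_1 = 70; x0_2 = 28; y0_2 = 34; x_3 = 196; y_3 = 70; r_3 = 46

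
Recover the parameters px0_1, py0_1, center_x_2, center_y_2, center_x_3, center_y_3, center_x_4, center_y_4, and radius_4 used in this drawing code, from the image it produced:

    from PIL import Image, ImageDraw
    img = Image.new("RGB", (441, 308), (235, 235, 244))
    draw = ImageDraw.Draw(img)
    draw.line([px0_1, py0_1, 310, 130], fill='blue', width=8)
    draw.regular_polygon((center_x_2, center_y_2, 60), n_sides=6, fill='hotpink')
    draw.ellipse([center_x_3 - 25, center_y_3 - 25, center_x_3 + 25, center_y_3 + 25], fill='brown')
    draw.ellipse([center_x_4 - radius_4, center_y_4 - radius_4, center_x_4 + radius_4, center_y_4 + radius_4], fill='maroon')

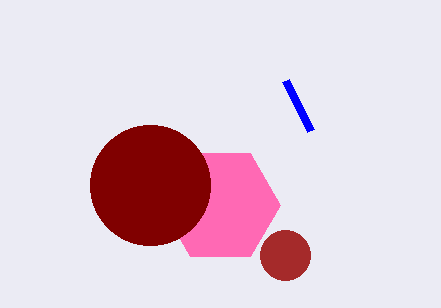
px0_1 = 285, py0_1 = 80, center_x_2 = 220, center_y_2 = 205, center_x_3 = 285, center_y_3 = 255, center_x_4 = 150, center_y_4 = 185, radius_4 = 60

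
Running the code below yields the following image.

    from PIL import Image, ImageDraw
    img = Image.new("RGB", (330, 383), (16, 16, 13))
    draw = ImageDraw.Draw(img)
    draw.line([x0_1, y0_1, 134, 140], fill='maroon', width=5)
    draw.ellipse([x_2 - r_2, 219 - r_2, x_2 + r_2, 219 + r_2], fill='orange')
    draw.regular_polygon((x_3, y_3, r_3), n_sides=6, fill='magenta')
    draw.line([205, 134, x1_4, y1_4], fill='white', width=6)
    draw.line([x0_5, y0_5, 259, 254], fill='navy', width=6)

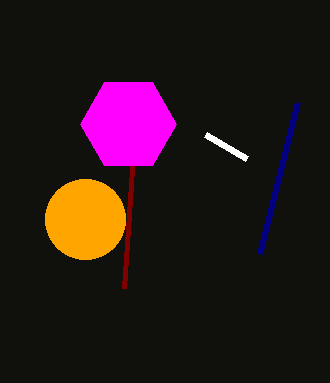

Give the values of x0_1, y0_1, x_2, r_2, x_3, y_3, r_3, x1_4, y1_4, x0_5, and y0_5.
x0_1 = 124
y0_1 = 288
x_2 = 85
r_2 = 40
x_3 = 128
y_3 = 124
r_3 = 48
x1_4 = 246
y1_4 = 158
x0_5 = 297
y0_5 = 103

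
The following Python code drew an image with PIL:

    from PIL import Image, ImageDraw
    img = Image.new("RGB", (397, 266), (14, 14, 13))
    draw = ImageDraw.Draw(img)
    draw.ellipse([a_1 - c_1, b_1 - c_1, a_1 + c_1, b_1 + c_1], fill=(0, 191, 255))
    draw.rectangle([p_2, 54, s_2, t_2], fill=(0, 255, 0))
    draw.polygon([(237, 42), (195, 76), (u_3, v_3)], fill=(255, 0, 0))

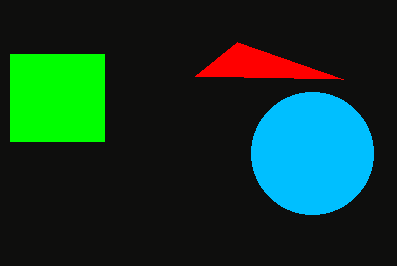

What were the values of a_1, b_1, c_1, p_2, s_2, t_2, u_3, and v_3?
a_1 = 312
b_1 = 153
c_1 = 61
p_2 = 10
s_2 = 104
t_2 = 141
u_3 = 343
v_3 = 79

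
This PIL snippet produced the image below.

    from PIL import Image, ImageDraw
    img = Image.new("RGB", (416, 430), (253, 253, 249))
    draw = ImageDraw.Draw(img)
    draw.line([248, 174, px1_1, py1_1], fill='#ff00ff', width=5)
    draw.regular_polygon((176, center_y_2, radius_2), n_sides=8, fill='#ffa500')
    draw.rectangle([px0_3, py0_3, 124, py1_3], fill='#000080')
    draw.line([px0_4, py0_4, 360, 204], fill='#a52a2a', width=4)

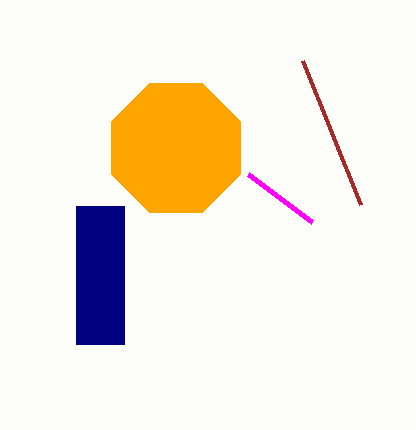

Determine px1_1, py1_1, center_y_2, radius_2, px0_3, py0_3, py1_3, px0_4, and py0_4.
px1_1 = 312
py1_1 = 222
center_y_2 = 148
radius_2 = 70
px0_3 = 76
py0_3 = 206
py1_3 = 344
px0_4 = 302
py0_4 = 60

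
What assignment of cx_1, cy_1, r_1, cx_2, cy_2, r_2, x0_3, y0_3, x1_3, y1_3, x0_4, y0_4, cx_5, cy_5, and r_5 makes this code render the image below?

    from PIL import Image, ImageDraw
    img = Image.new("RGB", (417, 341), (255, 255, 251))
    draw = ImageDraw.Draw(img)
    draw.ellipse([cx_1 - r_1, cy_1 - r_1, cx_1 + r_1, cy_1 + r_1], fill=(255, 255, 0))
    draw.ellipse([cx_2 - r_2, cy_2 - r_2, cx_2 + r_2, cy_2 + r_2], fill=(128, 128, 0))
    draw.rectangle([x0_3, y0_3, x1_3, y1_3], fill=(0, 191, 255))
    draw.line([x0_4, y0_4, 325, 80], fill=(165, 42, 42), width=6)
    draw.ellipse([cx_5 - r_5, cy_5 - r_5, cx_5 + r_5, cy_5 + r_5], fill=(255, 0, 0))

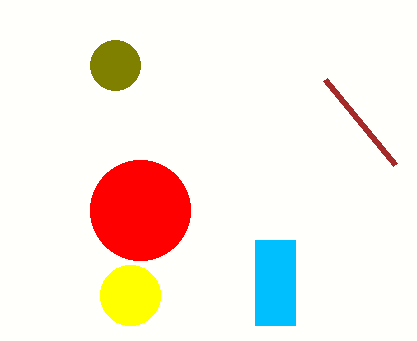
cx_1 = 130
cy_1 = 295
r_1 = 30
cx_2 = 115
cy_2 = 65
r_2 = 25
x0_3 = 255
y0_3 = 240
x1_3 = 295
y1_3 = 325
x0_4 = 395
y0_4 = 165
cx_5 = 140
cy_5 = 210
r_5 = 50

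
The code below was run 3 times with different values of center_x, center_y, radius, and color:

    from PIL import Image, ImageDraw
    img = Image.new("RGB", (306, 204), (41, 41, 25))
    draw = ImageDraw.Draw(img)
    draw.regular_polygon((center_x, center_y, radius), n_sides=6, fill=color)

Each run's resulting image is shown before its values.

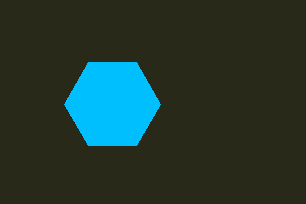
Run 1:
center_x = 112
center_y = 104
radius = 48
color = 'deepskyblue'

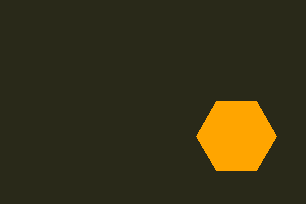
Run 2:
center_x = 236; center_y = 136; radius = 40; color = 'orange'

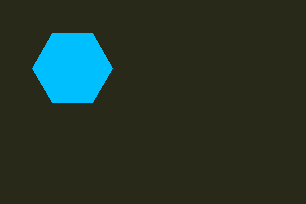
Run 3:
center_x = 72
center_y = 68
radius = 40
color = 'deepskyblue'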